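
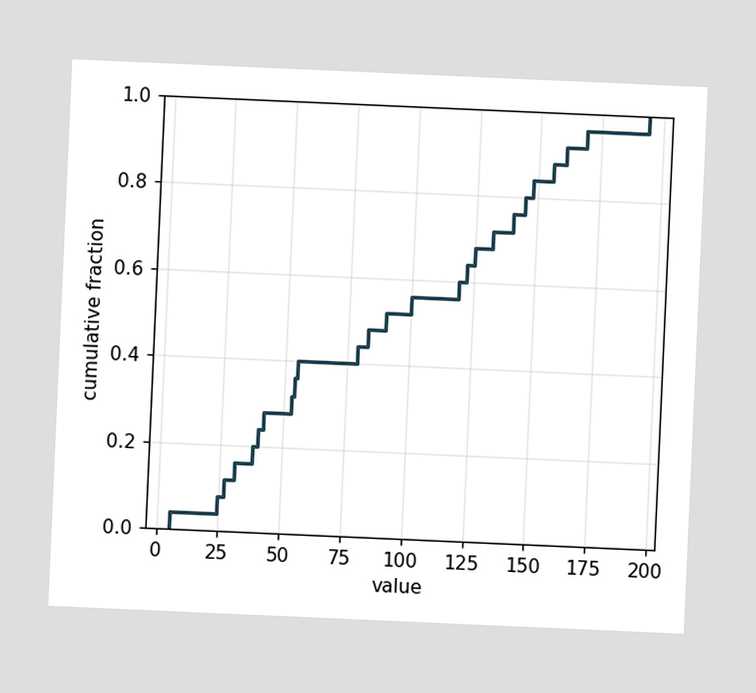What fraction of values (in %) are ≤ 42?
The chart is tilted about 3° clockwise. At x=42 the ECDF step is at 28%.

28%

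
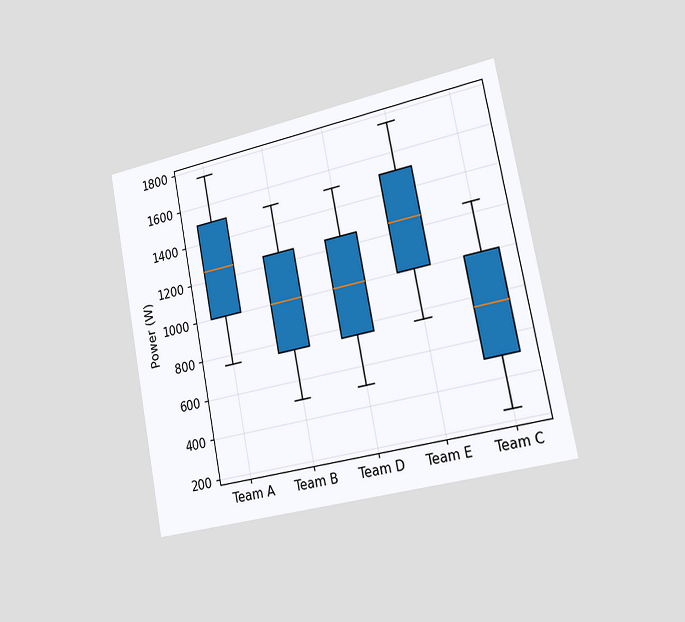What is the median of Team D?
1000W

The chart is tilted about 11° counter-clockwise and viewed slightly from the right. The median line in the Team D box sits at 1000W.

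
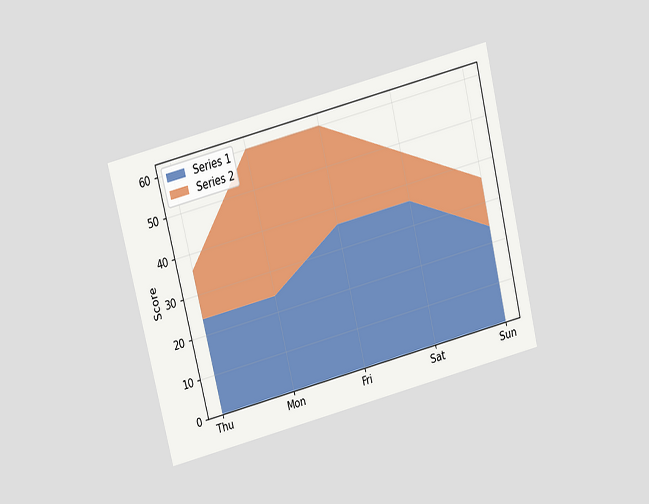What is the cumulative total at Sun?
The chart is tilted about 14° counter-clockwise and viewed slightly from above. The stacked total at Sun reaches 36.

36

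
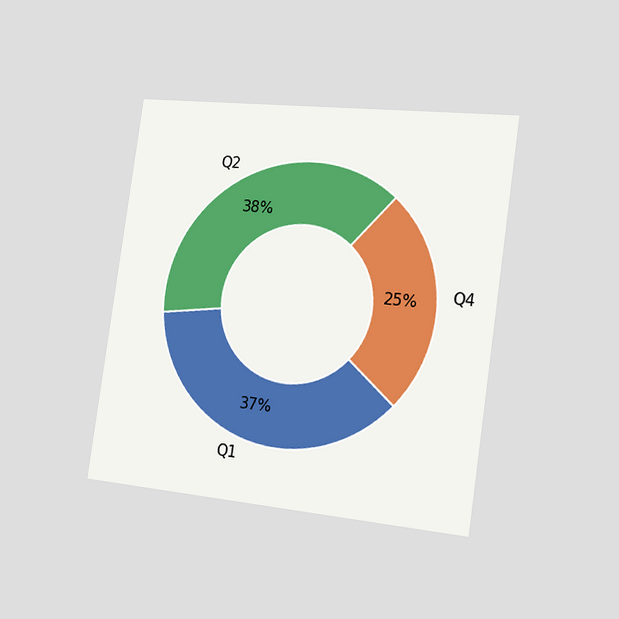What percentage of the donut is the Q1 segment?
37%

The chart is tilted about 8° clockwise and viewed slightly from the right. The Q1 segment takes up 37% of the ring.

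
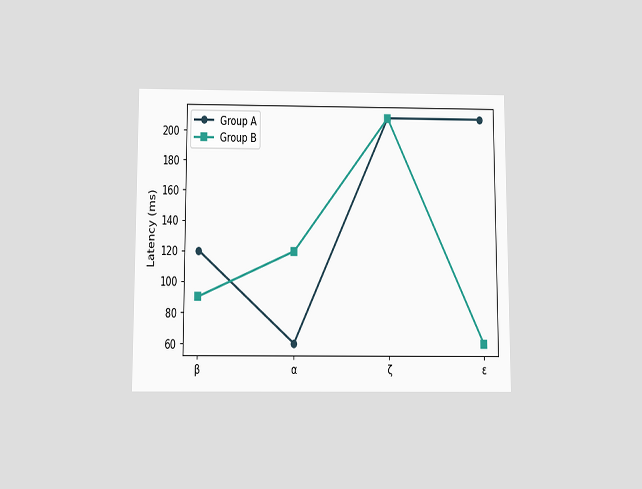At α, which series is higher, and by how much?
The chart is viewed slightly from below. At α, Group B sits above the other line by 60ms.

Group B, by 60ms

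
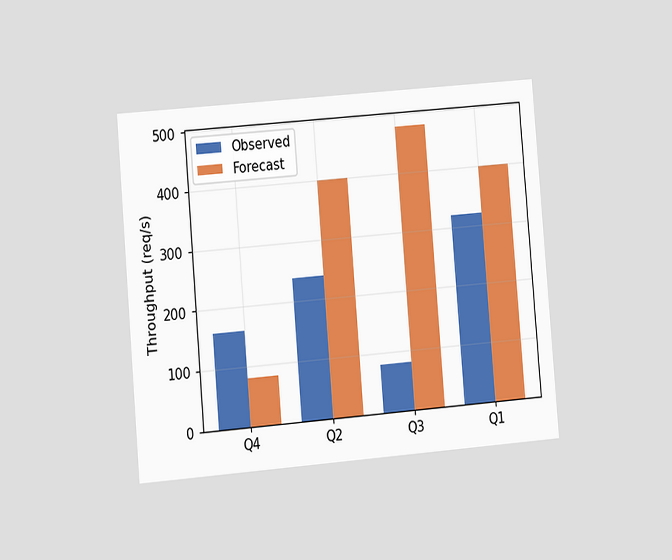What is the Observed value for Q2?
240req/s

The chart is tilted about 5° counter-clockwise and viewed at a slight angle. The Observed bar at Q2 reaches 240req/s on the y-axis.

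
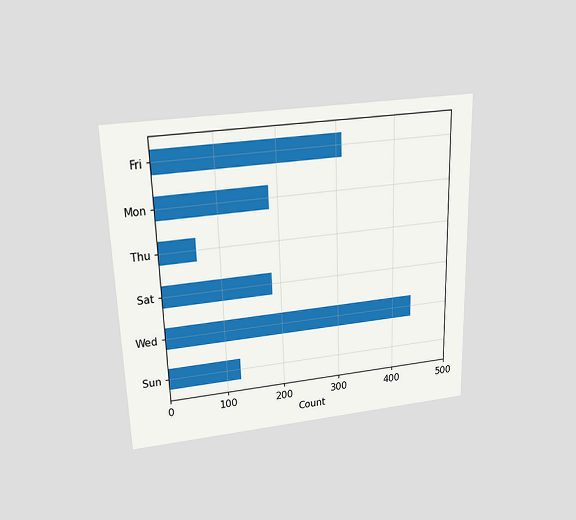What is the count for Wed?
The chart is viewed slightly from above. Reading along the chart's x-axis, the Wed bar reaches 434.

434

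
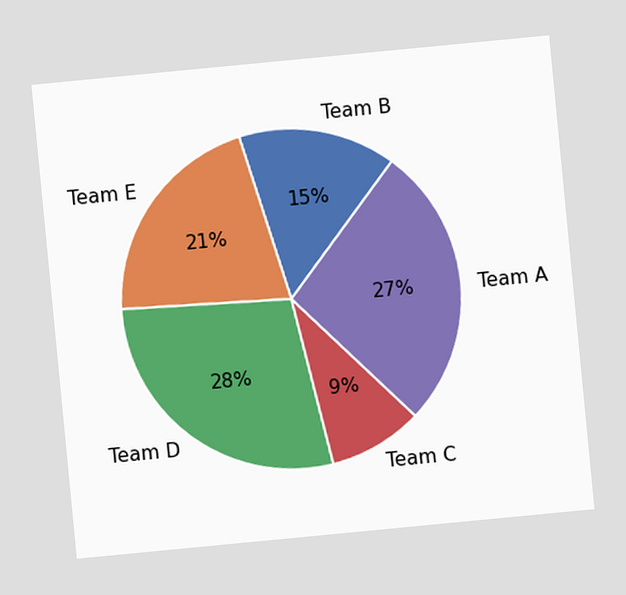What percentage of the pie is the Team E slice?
The chart is tilted about 5° counter-clockwise. The Team E slice takes up 21% of the pie.

21%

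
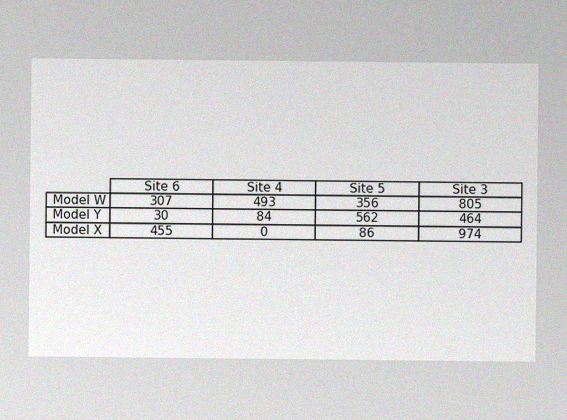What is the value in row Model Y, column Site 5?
The image has some photo noise and uneven lighting. The (Model Y, Site 5) cell reads 562.

562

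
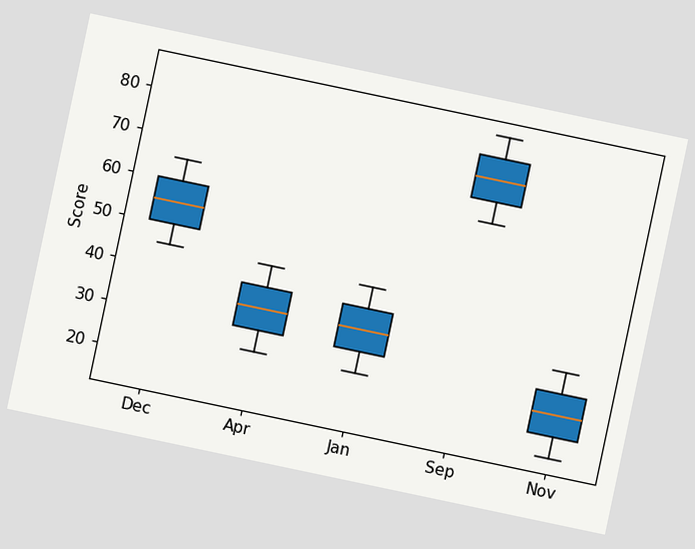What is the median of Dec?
55

The chart is tilted about 12° clockwise. The median line in the Dec box sits at 55.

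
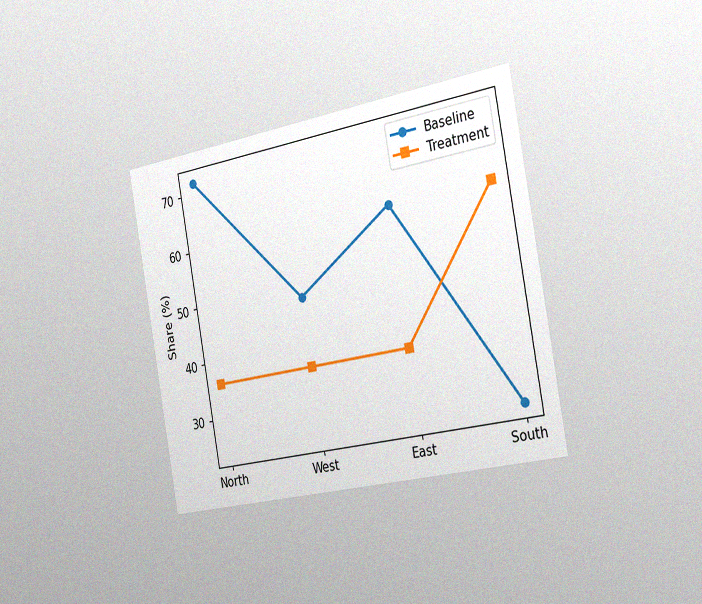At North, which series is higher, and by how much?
The chart is tilted about 10° counter-clockwise and viewed slightly from the right, with some photo noise. At North, Baseline sits above the other line by 36%.

Baseline, by 36%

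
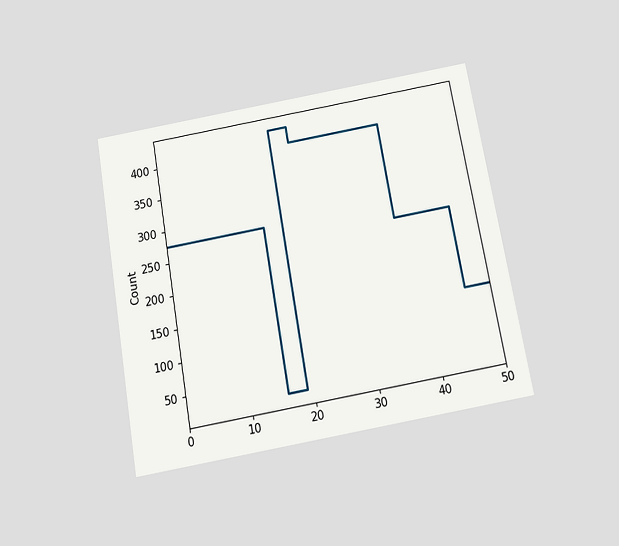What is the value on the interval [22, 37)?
400

The chart is tilted about 10° counter-clockwise and viewed slightly from below. On [22, 37) the step sits at 400.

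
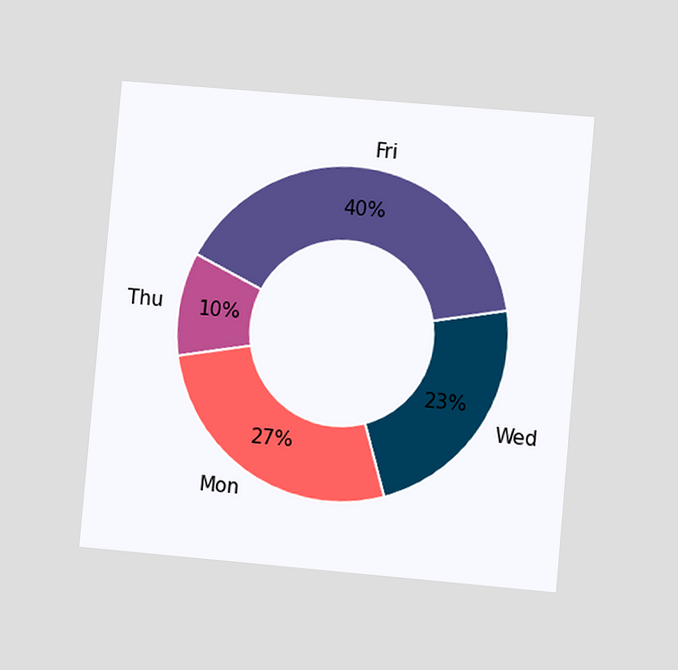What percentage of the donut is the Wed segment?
23%

The chart is tilted about 5° clockwise and viewed at a slight angle. The Wed segment takes up 23% of the ring.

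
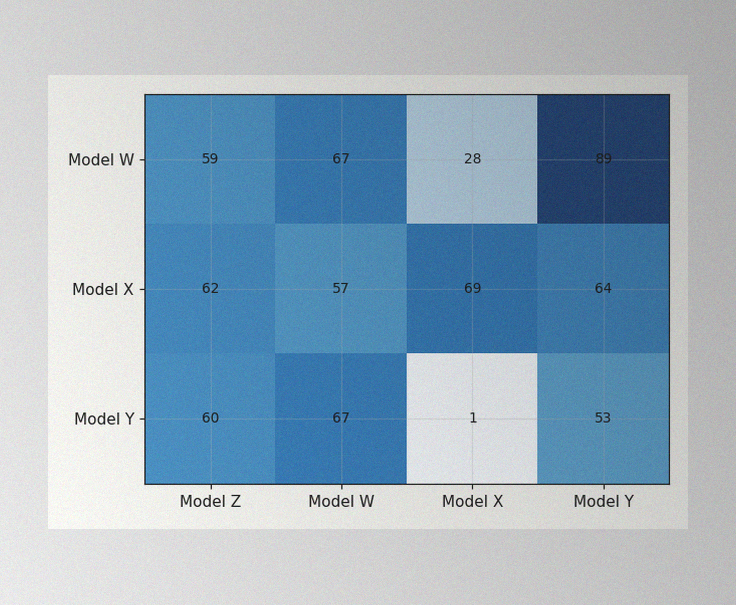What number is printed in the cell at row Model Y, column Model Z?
60

The image has some photo noise and uneven lighting. The (Model Y, Model Z) cell reads 60.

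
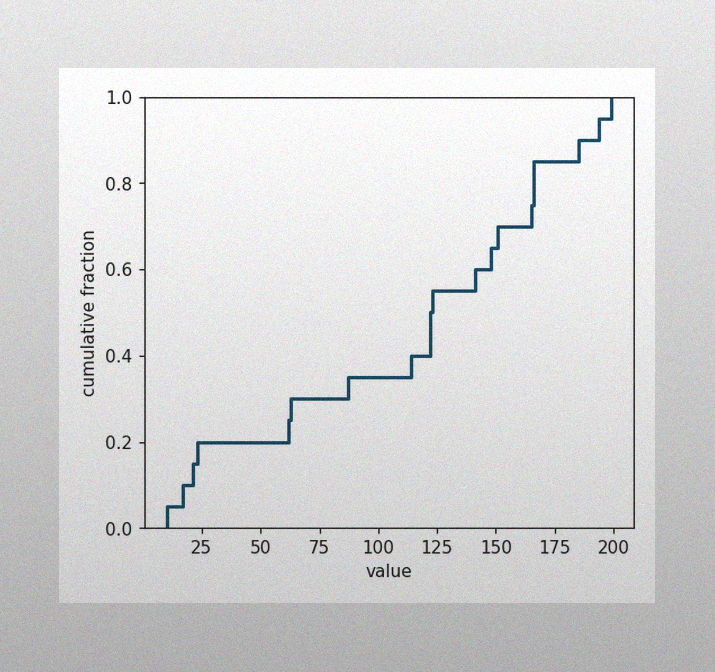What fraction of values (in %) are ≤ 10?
The image has some photo noise and uneven lighting. At x=10 the ECDF step is at 5%.

5%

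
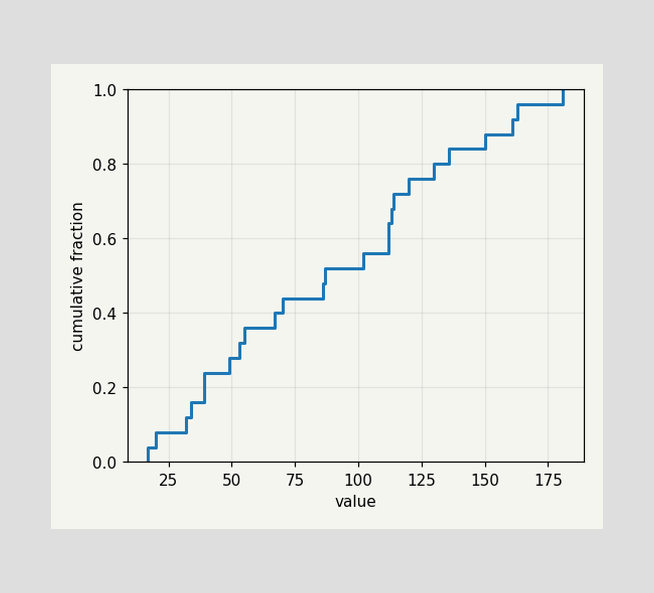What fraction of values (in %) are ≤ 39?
At x=39 the ECDF step is at 24%.

24%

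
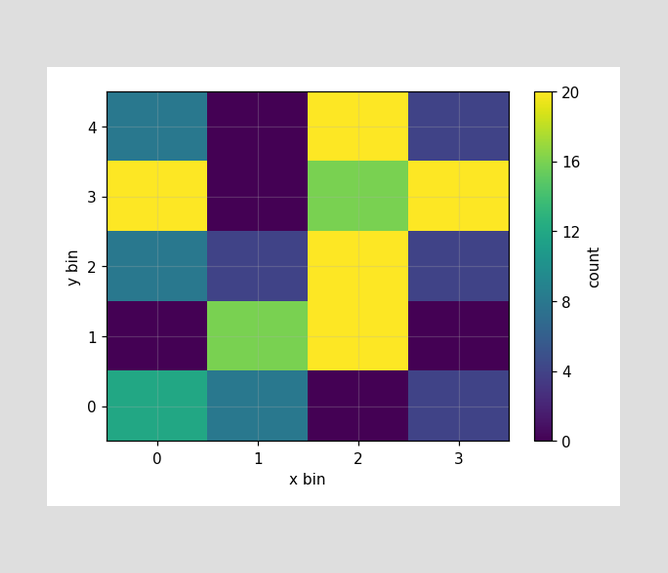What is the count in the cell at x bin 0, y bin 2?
Matching the cell (0, 2) against the colorbar gives 8.

8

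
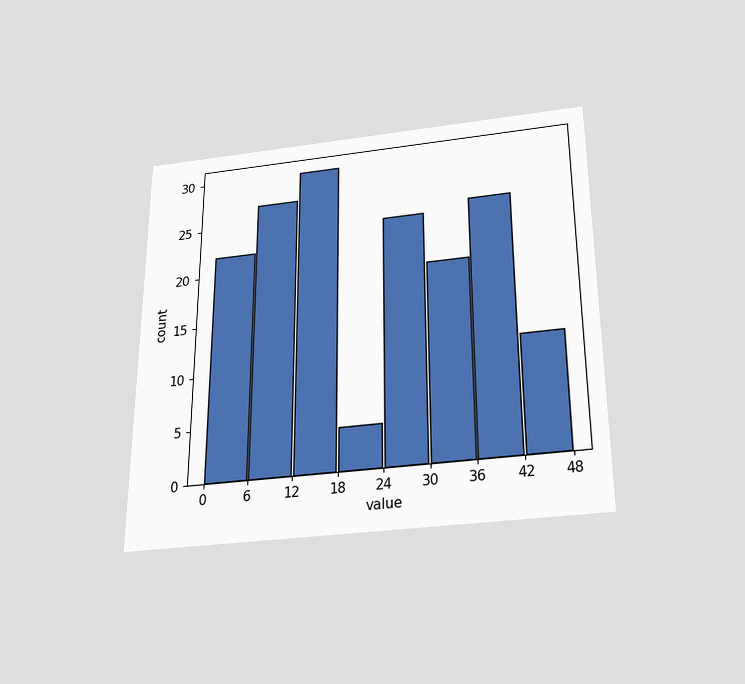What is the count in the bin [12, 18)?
30

The chart is viewed slightly from below. The [12, 18) bin has height 30.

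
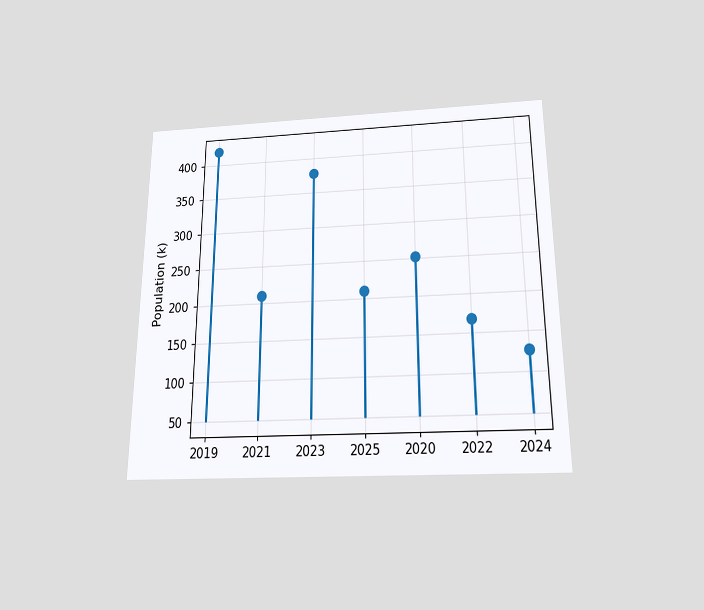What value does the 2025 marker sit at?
The chart is viewed slightly from below. The 2025 marker sits at 210k.

210k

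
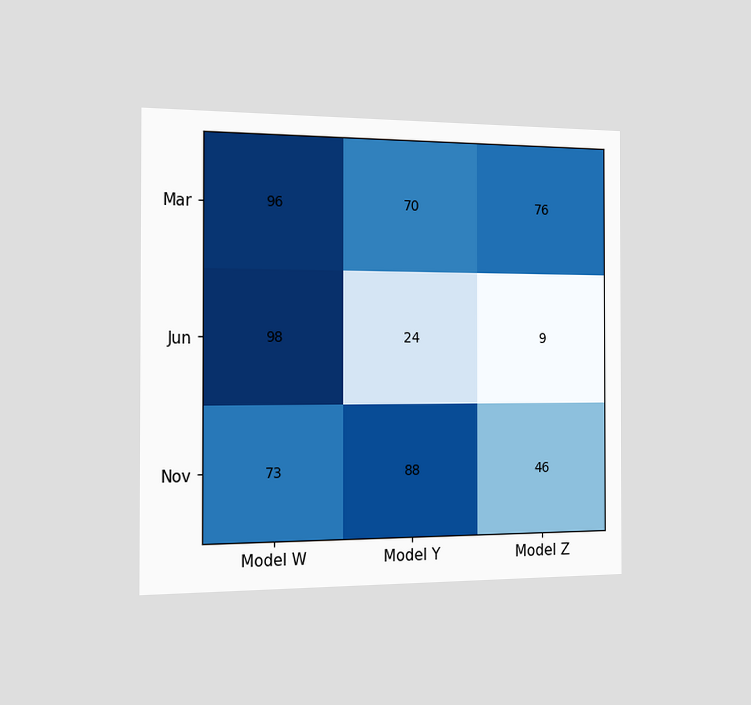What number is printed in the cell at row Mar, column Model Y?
The chart is viewed slightly from the left. The (Mar, Model Y) cell reads 70.

70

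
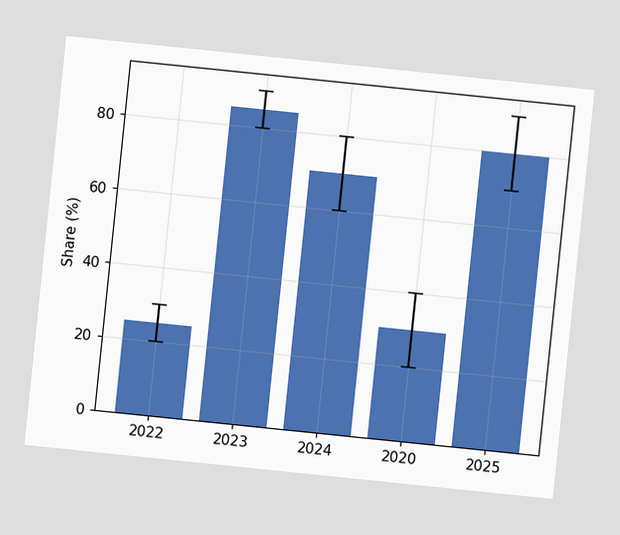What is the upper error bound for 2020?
40%

The chart is tilted about 6° clockwise. The 2020 bar's upper whisker reaches 40%.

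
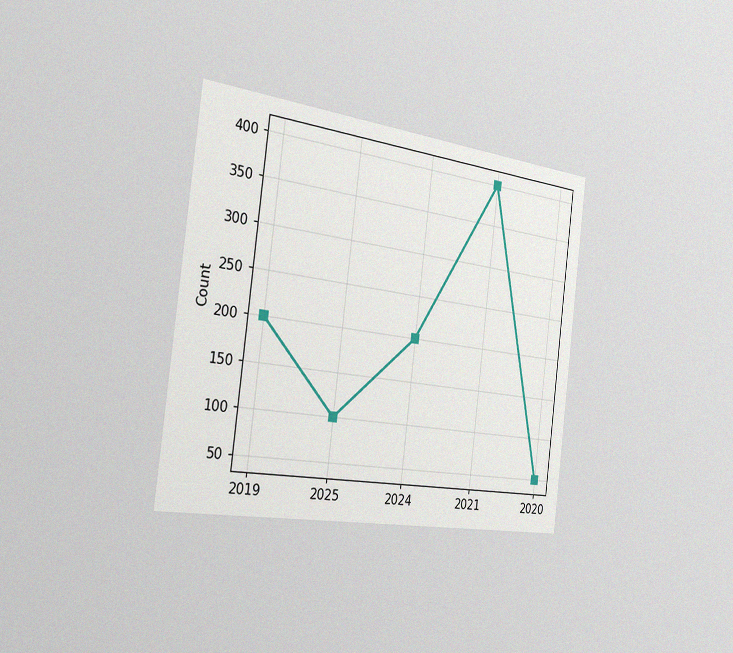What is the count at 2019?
The chart is tilted about 7° clockwise and viewed slightly from the left, with some photo noise. At 2019, the line is at 200.

200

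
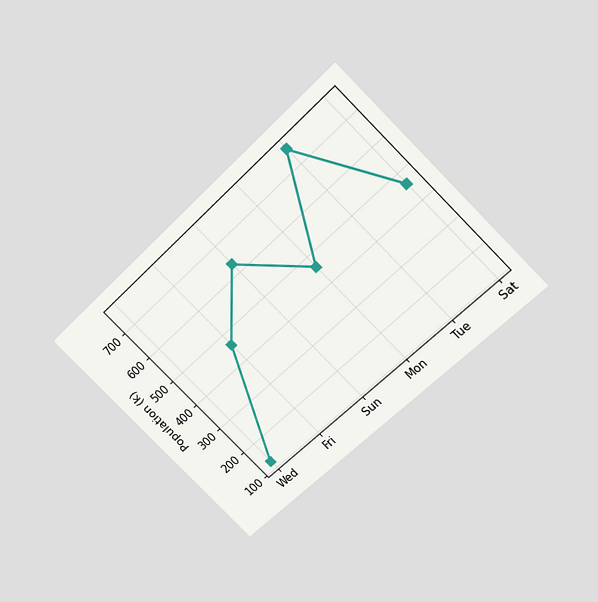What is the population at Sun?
The chart is tilted about 45° counter-clockwise and viewed slightly from above. At Sun, the line is at 630k.

630k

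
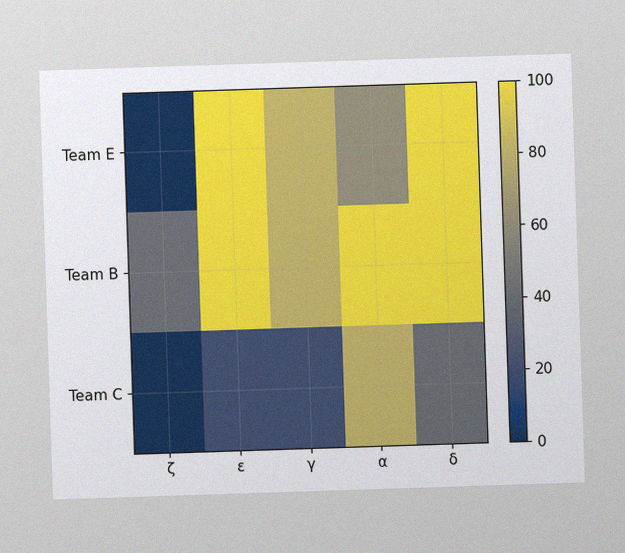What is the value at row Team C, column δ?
40

The image has some photo noise and uneven lighting. Matching cell (Team C, δ) against the colorbar gives 40.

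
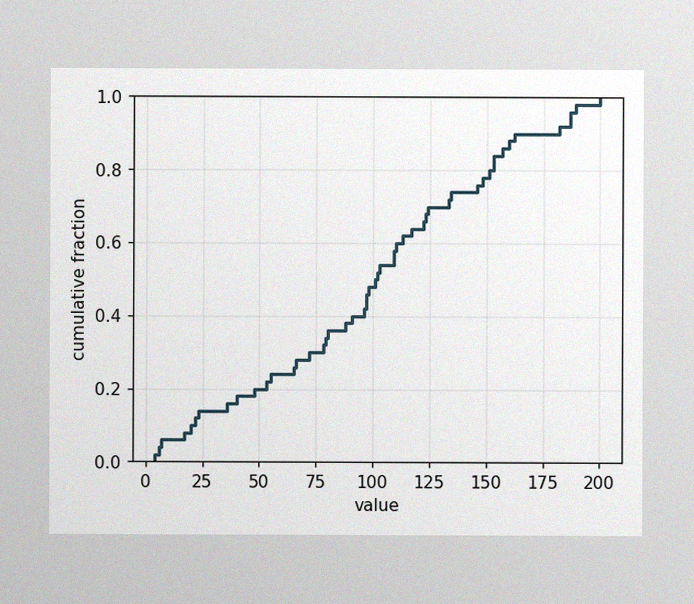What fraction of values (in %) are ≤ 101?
The image has some photo noise and uneven lighting. At x=101 the ECDF step is at 50%.

50%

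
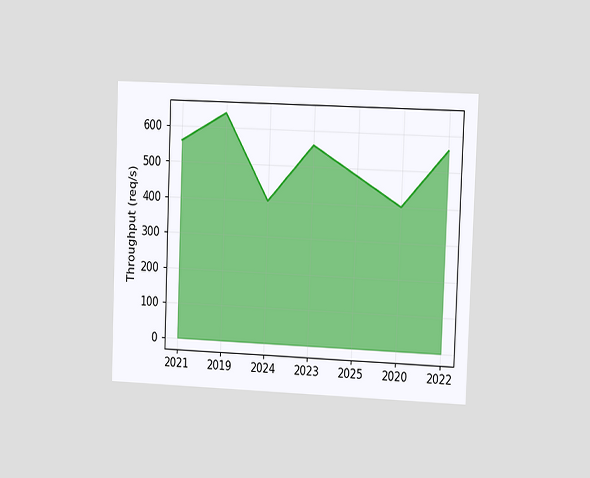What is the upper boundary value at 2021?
560req/s

The chart is tilted about 2° clockwise and viewed at a slight angle. At 2021 the upper boundary is at 560req/s.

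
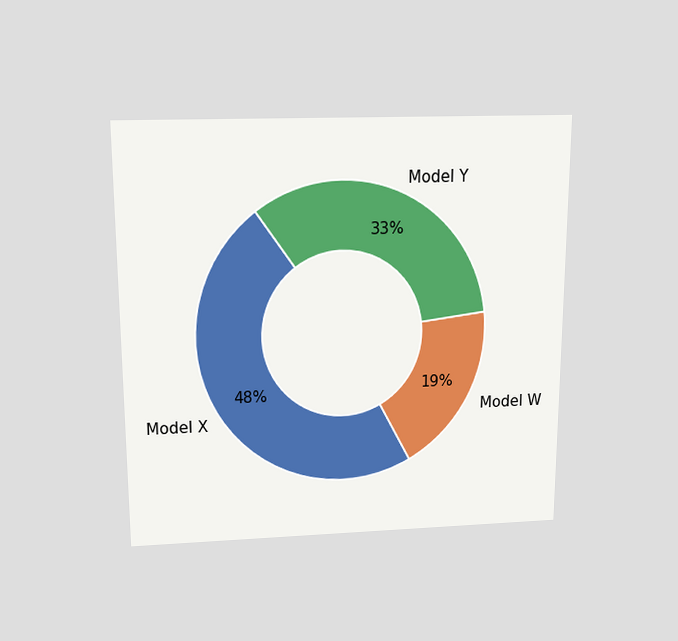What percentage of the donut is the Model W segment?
The chart is viewed slightly from above. The Model W segment takes up 19% of the ring.

19%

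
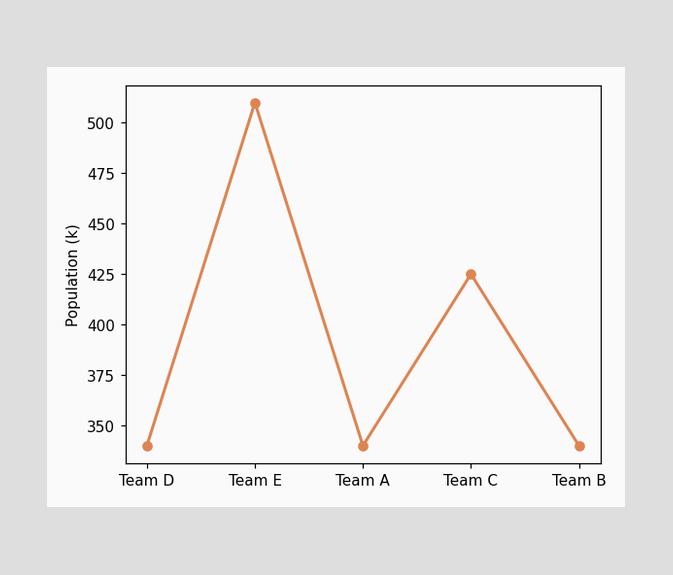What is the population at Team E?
At Team E, the line is at 510k.

510k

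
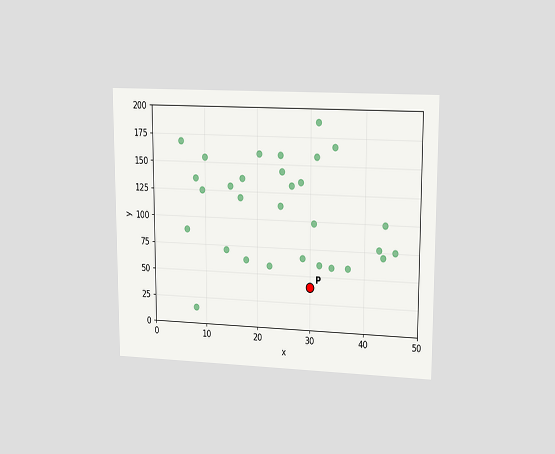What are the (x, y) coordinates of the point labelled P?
(30, 40)

The chart is viewed at a slight angle. Following the gridlines from P to each axis, P sits at (30, 40).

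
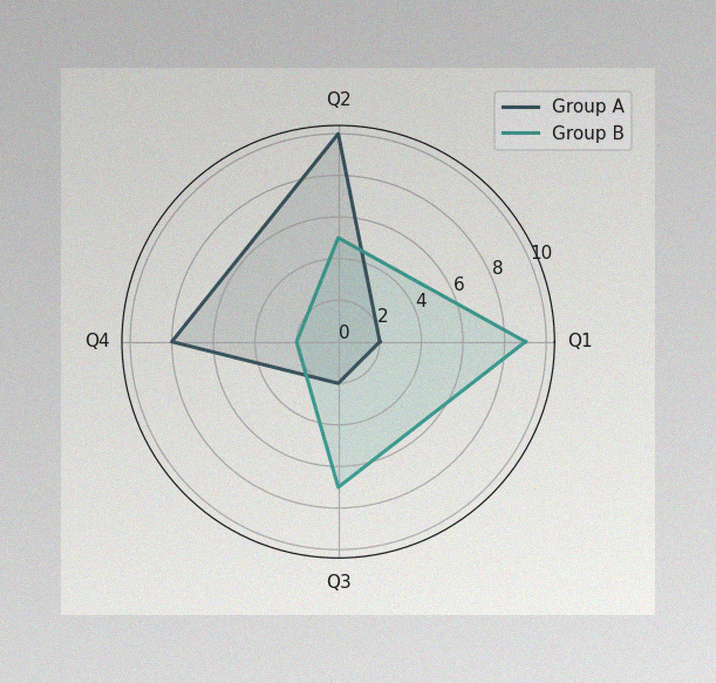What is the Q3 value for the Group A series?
The image has some photo noise and uneven lighting. On the Q3 axis, Group A reaches 2.

2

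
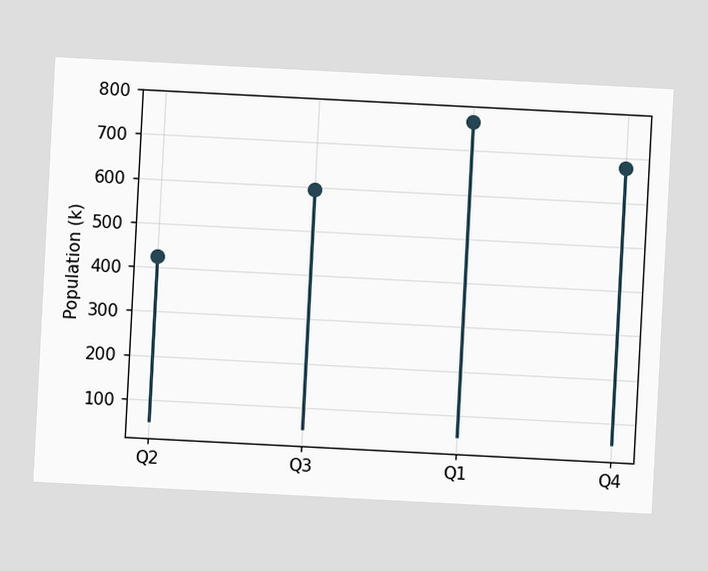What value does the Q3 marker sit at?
The chart is tilted about 3° clockwise. The Q3 marker sits at 595k.

595k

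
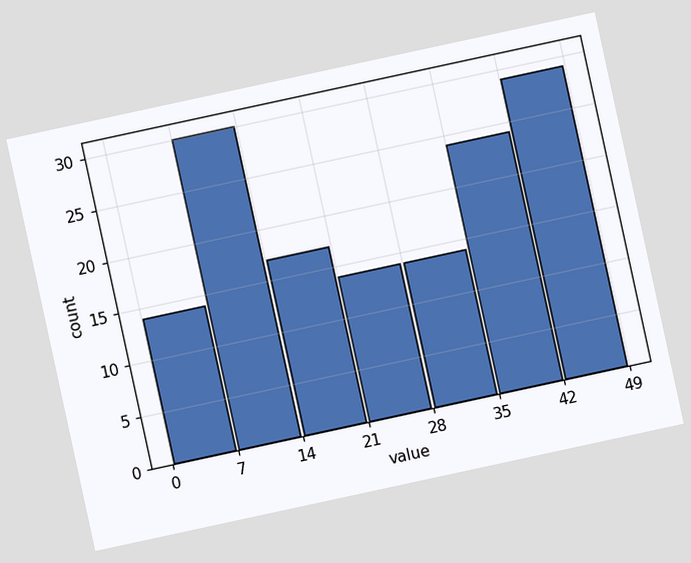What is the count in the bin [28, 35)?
14

The chart is tilted about 12° counter-clockwise. The [28, 35) bin has height 14.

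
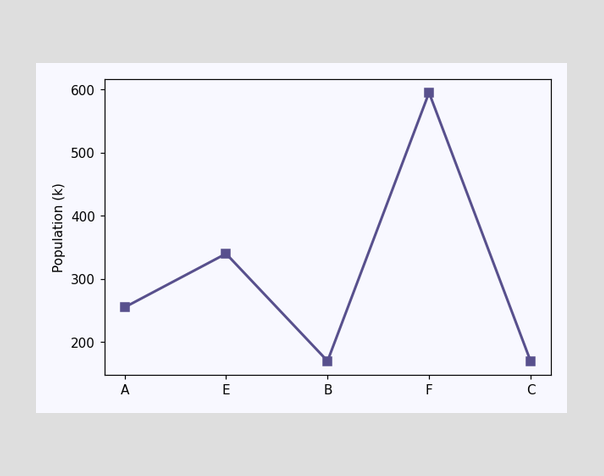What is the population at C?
At C, the line is at 170k.

170k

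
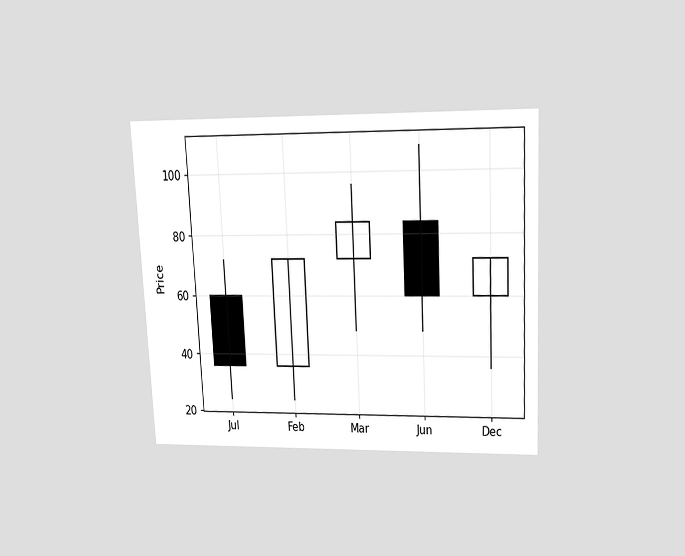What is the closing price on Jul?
The chart is tilted about 3° counter-clockwise and viewed slightly from above. The Jul candle closes at 36.

36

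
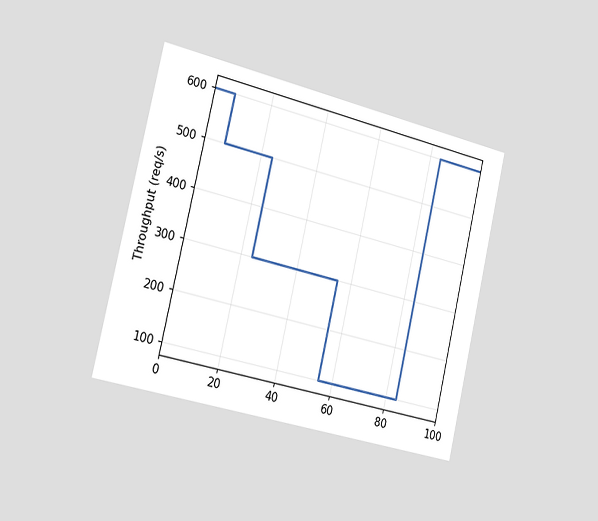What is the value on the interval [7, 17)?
The chart is tilted about 13° clockwise and viewed slightly from the left. On [7, 17) the step sits at 500req/s.

500req/s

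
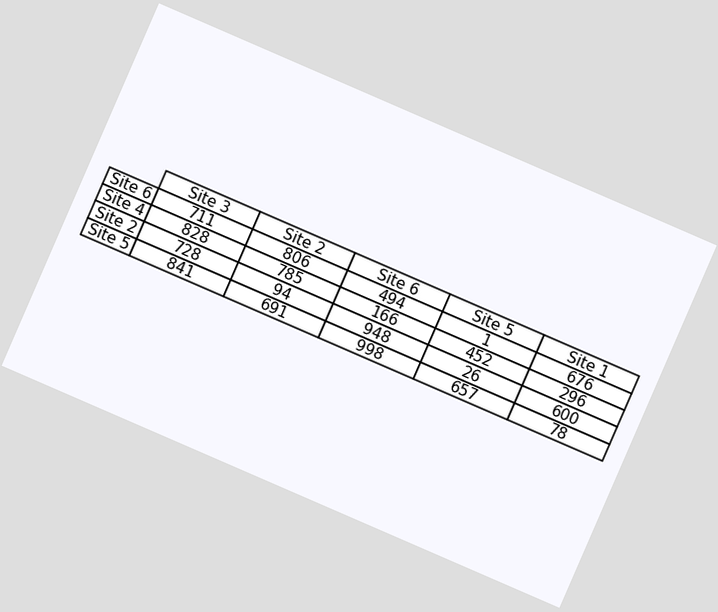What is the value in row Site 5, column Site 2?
691

The chart is tilted about 23° clockwise. The (Site 5, Site 2) cell reads 691.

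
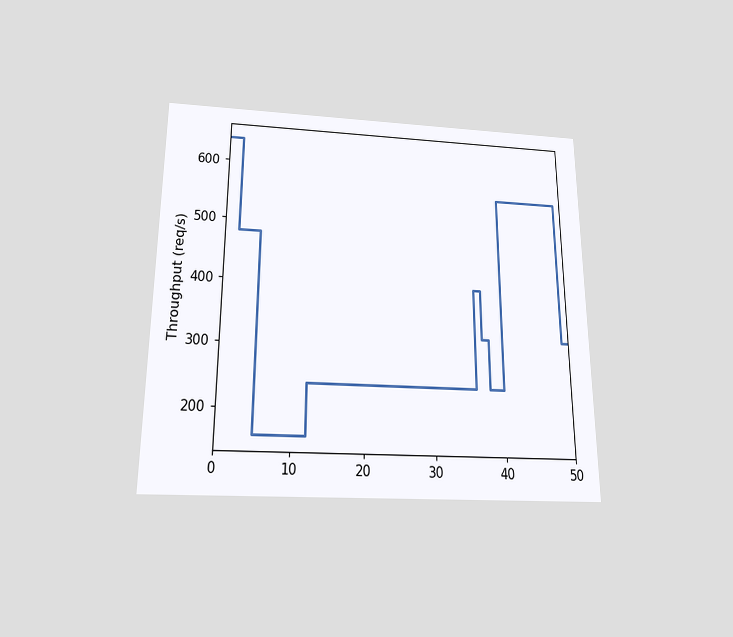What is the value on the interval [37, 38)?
320req/s

The chart is viewed slightly from below. On [37, 38) the step sits at 320req/s.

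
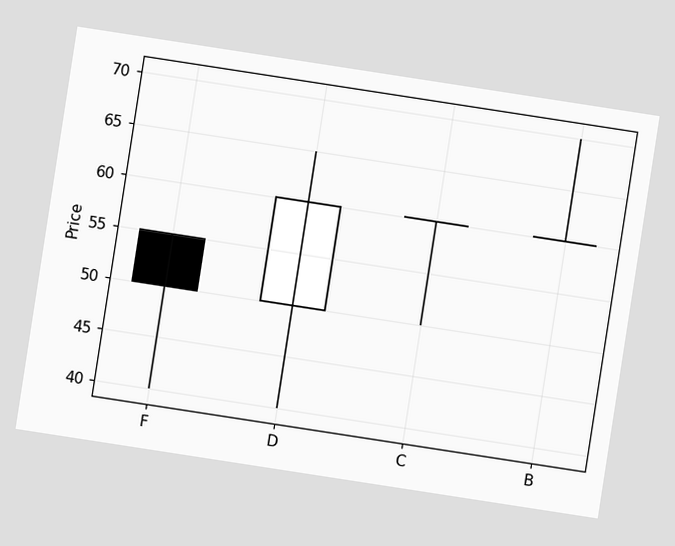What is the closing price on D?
The chart is tilted about 9° clockwise. The D candle closes at 60.

60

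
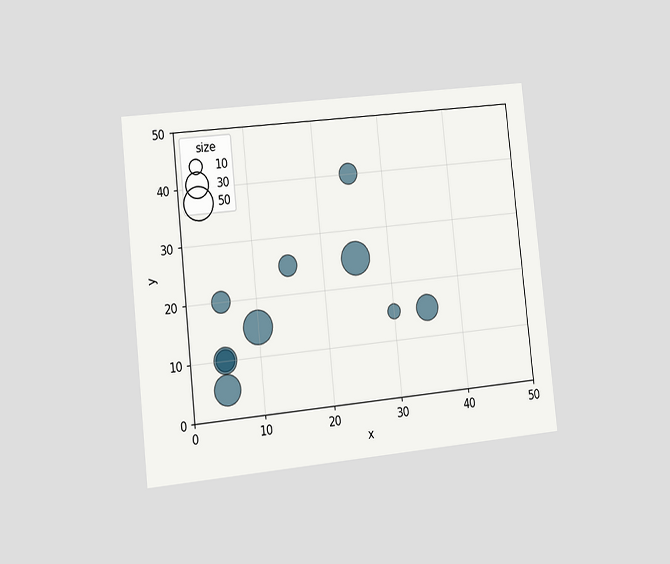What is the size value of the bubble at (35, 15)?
The chart is tilted about 6° counter-clockwise and viewed slightly from the left. Matching the bubble at (35, 15) against the size legend gives 30.

30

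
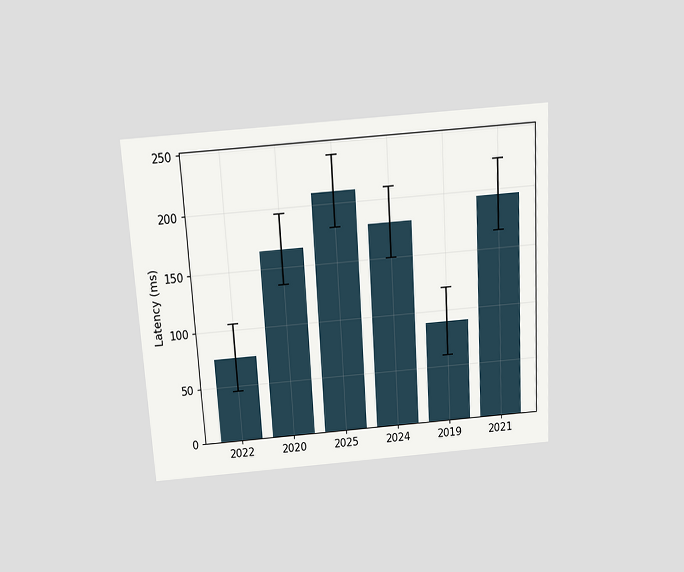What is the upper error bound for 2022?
105ms

The chart is tilted about 3° counter-clockwise and viewed slightly from above. The 2022 bar's upper whisker reaches 105ms.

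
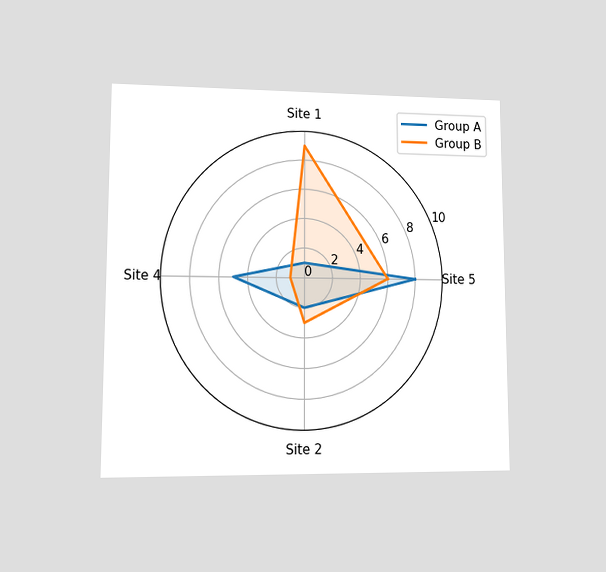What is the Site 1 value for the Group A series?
The chart is viewed at a slight angle. On the Site 1 axis, Group A reaches 1.

1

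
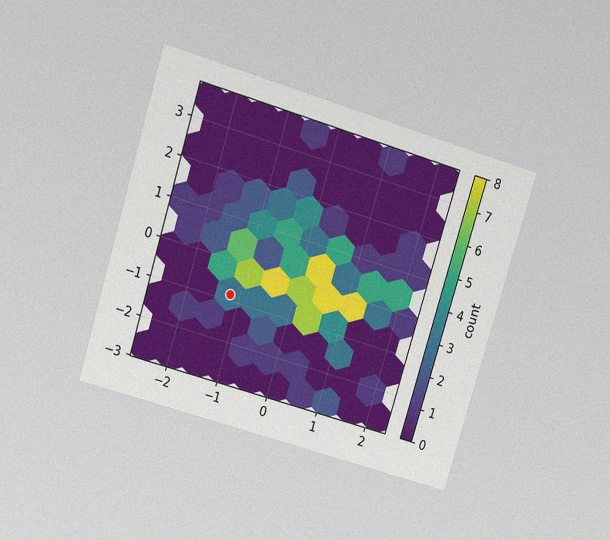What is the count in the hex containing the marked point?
3

The chart is tilted about 17° clockwise and viewed slightly from above, with some photo noise. The marked hex reads 3 on the colorbar.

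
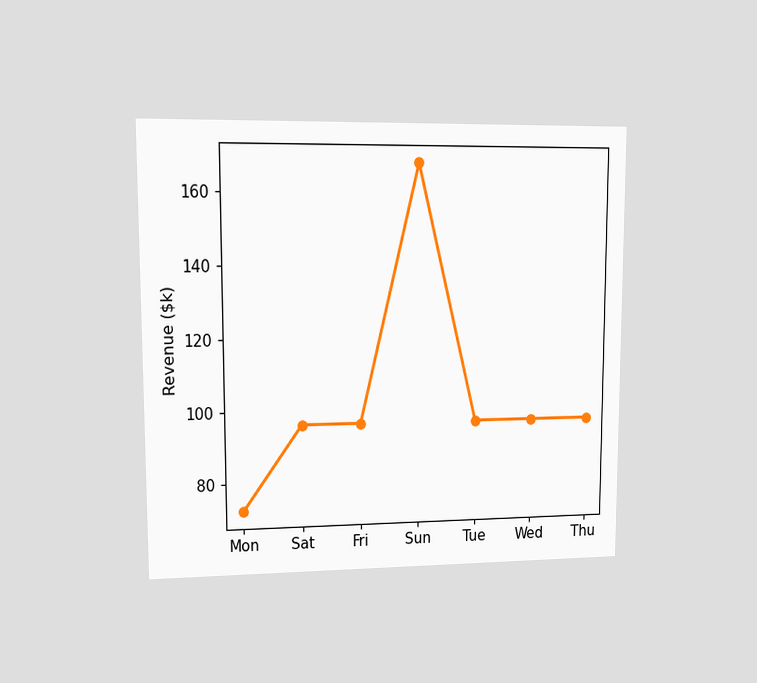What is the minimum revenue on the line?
$72k

The chart is viewed at a slight angle. The lowest point is at Mon, and reading across to the y-axis gives $72k.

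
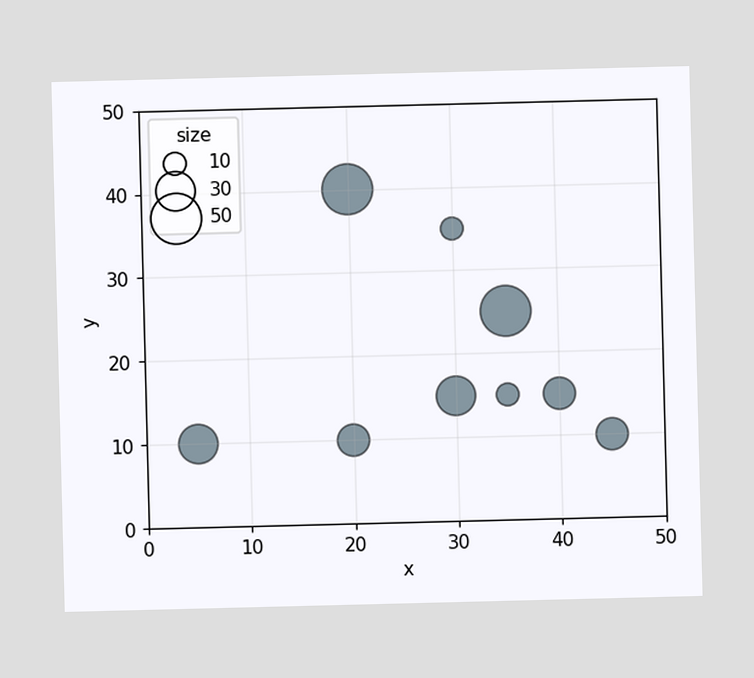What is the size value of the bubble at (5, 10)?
Matching the bubble at (5, 10) against the size legend gives 30.

30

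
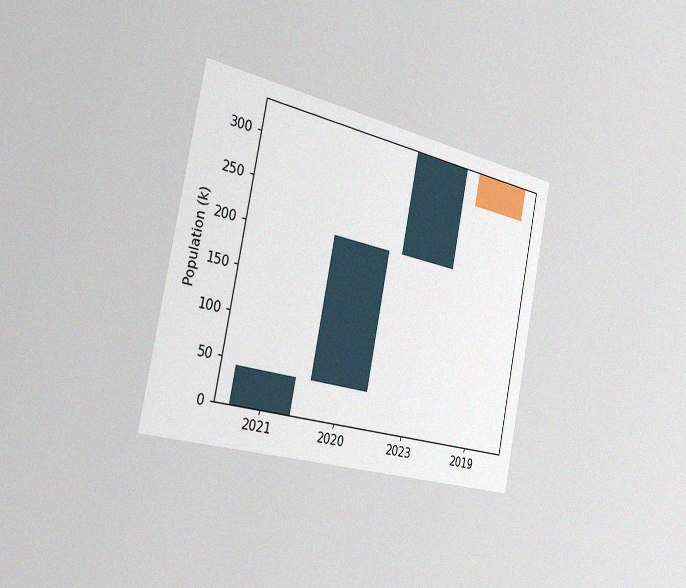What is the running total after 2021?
The chart is tilted about 12° clockwise and viewed slightly from the left, with some photo noise. After 2021 the running total reaches 42k.

42k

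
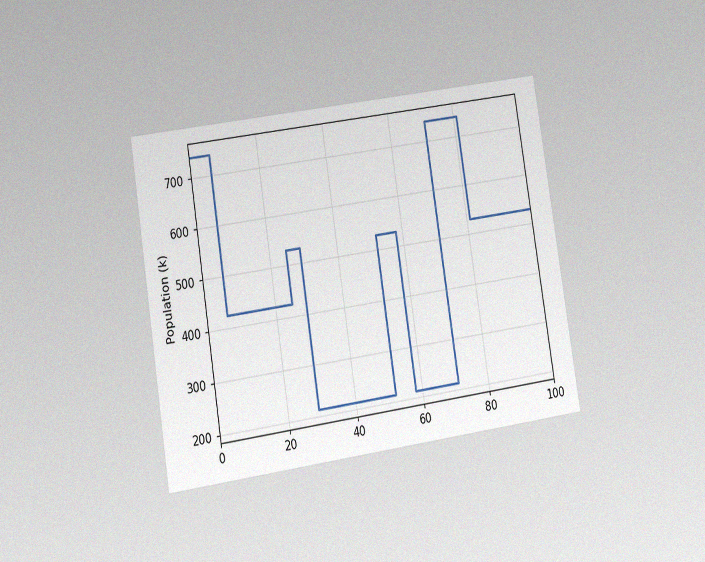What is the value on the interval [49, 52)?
212k

The chart is tilted about 9° counter-clockwise and viewed at a slight angle, with some photo noise. On [49, 52) the step sits at 212k.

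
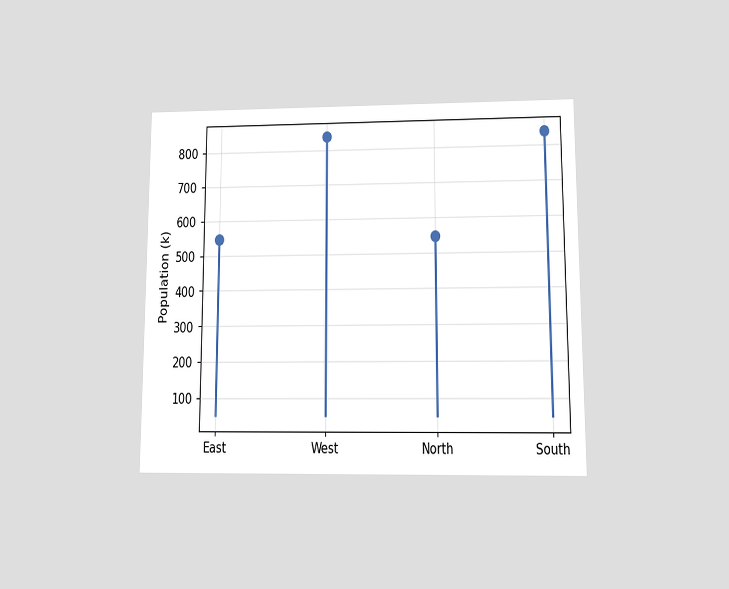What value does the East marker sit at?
546k

The chart is viewed at a slight angle. The East marker sits at 546k.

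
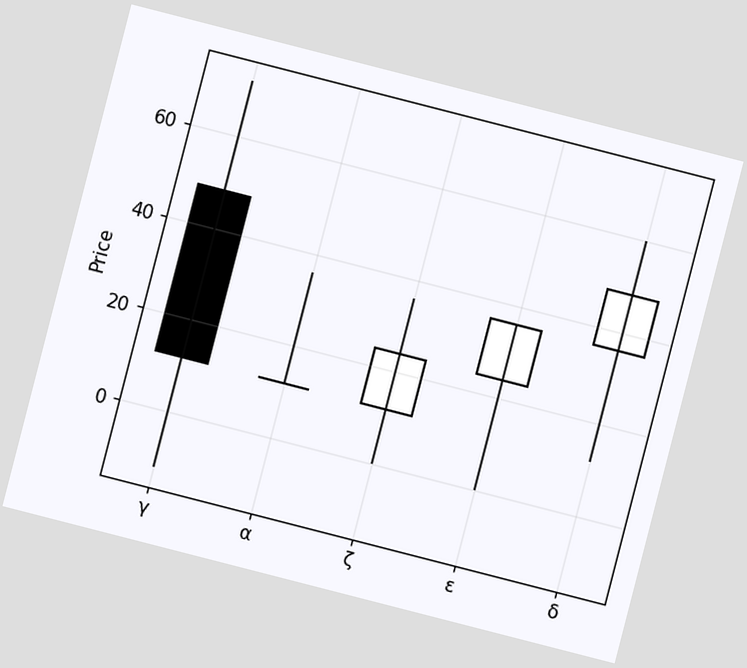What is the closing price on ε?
The chart is tilted about 14° clockwise. The ε candle closes at 36.

36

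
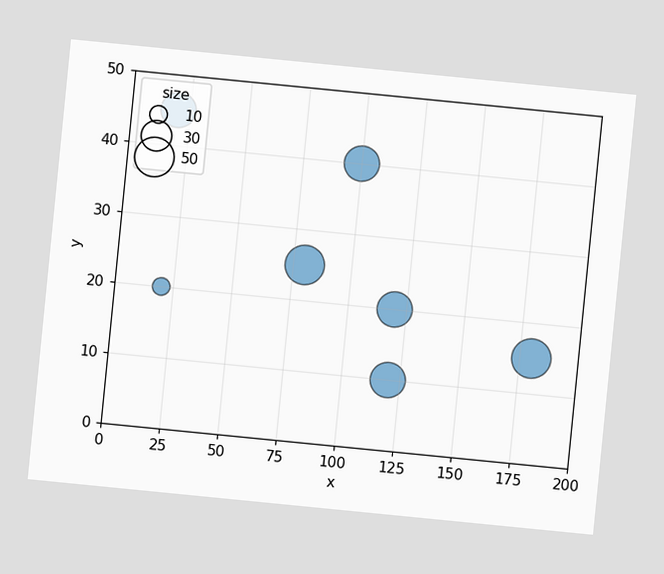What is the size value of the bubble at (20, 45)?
The chart is tilted about 6° clockwise. Matching the bubble at (20, 45) against the size legend gives 40.

40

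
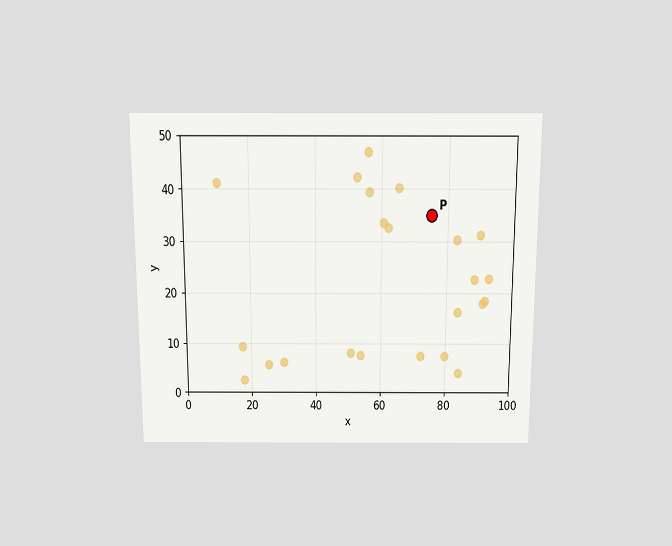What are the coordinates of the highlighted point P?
(75, 35)

The chart is viewed slightly from above. Following the gridlines from P to each axis, P sits at (75, 35).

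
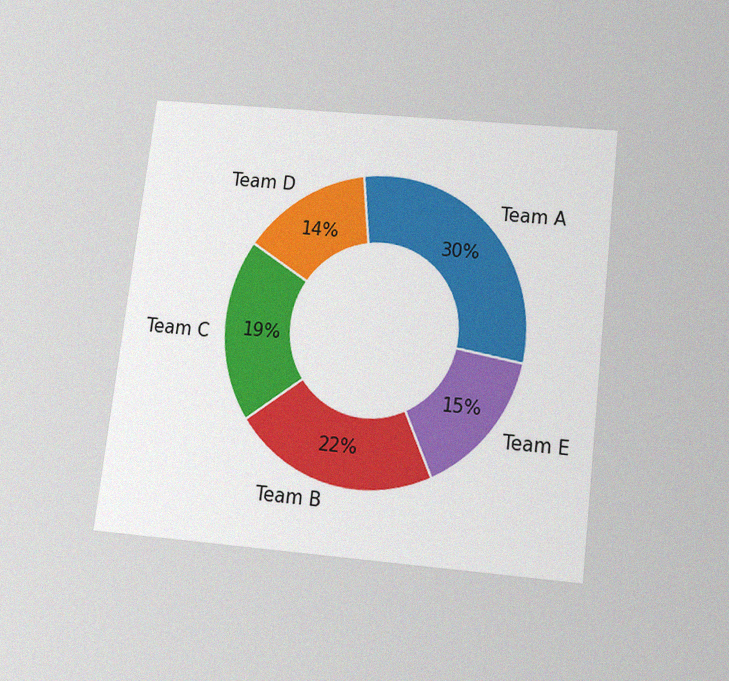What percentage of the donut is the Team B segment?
22%

The chart is tilted about 7° clockwise and viewed slightly from below, with some photo noise. The Team B segment takes up 22% of the ring.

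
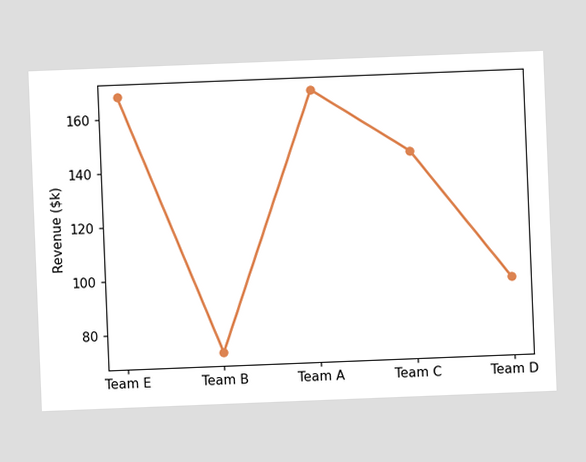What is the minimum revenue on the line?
$72k

The chart is tilted about 2° counter-clockwise. The lowest point is at Team B, and reading across to the y-axis gives $72k.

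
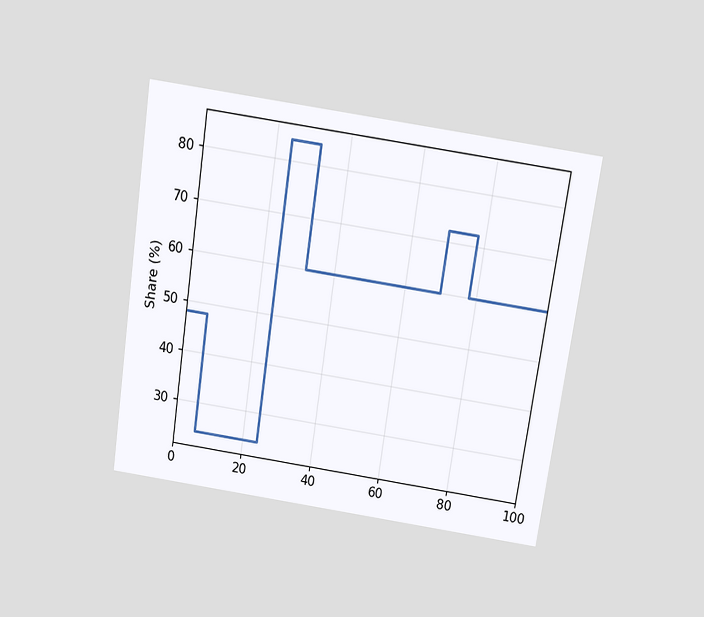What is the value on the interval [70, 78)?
72%

The chart is tilted about 8° clockwise and viewed slightly from above. On [70, 78) the step sits at 72%.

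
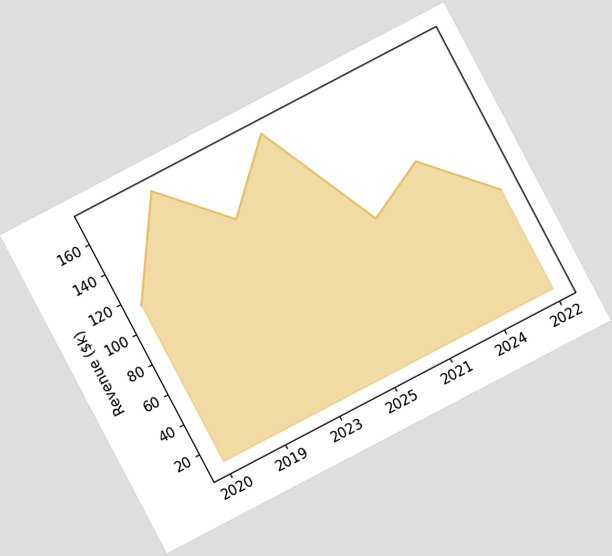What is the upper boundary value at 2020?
The chart is tilted about 28° counter-clockwise. At 2020 the upper boundary is at $114k.

$114k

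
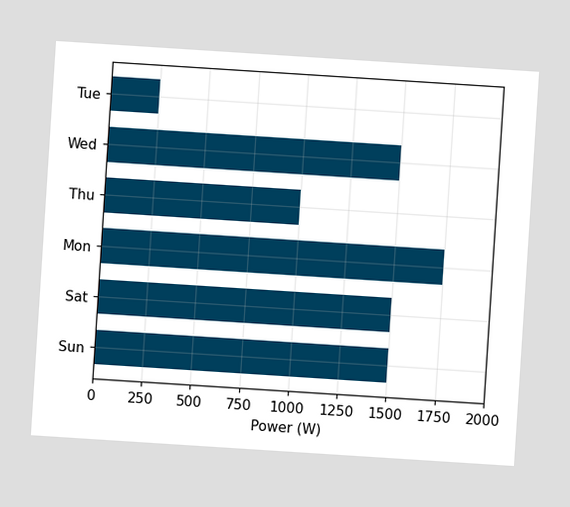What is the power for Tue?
250W

The chart is tilted about 4° clockwise. Reading along the chart's x-axis, the Tue bar reaches 250W.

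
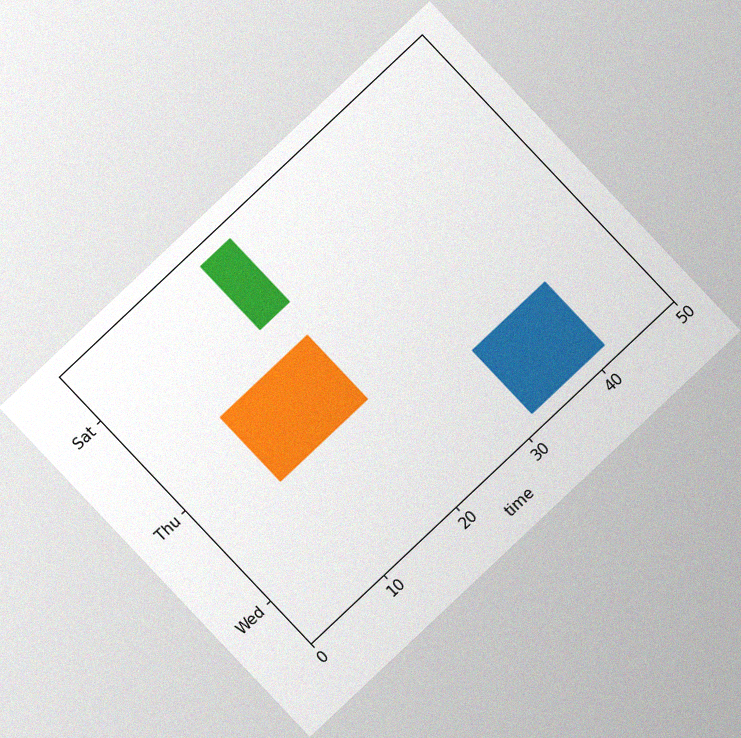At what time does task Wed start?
The chart is tilted about 43° counter-clockwise, with some photo noise. The Wed bar begins at t=32.

32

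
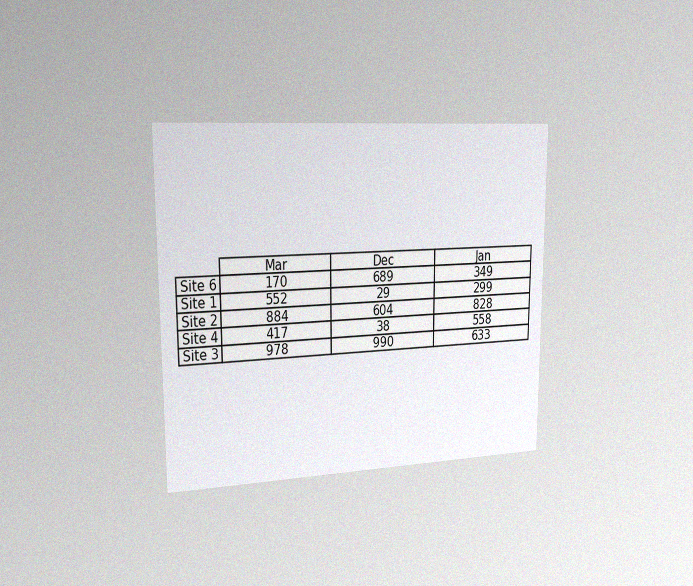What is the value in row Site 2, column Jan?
828

The chart is viewed slightly from the left, with some photo noise. The (Site 2, Jan) cell reads 828.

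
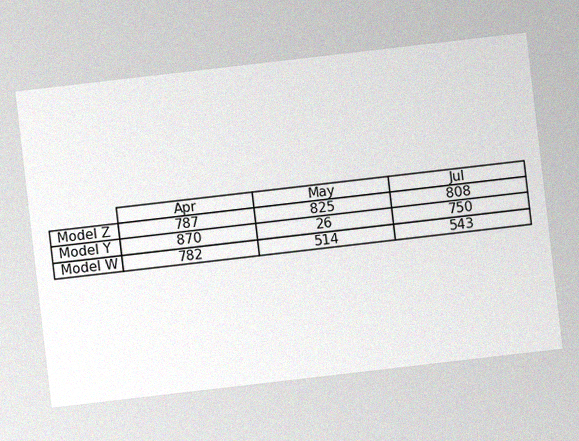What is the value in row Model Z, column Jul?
The chart is tilted about 7° counter-clockwise, with some photo noise. The (Model Z, Jul) cell reads 808.

808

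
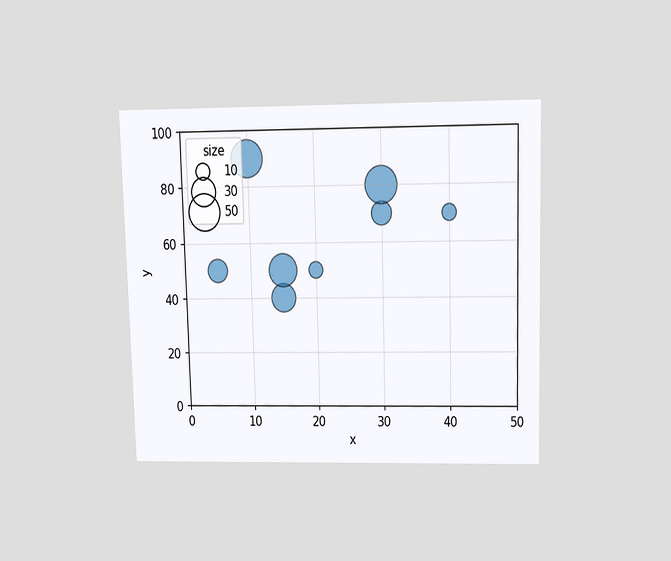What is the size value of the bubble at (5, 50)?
20

The chart is viewed slightly from above. Matching the bubble at (5, 50) against the size legend gives 20.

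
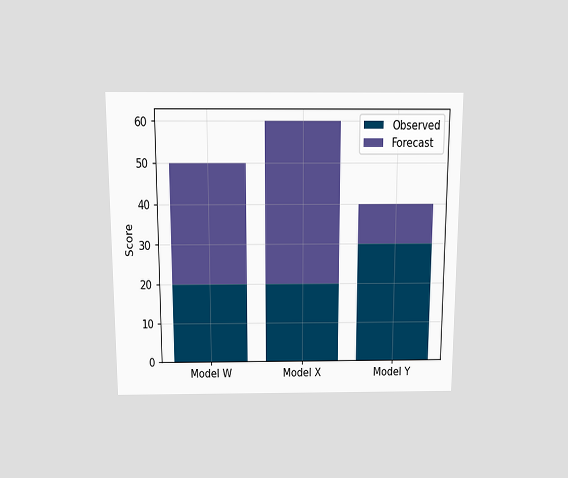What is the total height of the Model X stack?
60

The chart is viewed slightly from above. The Model X stack's top reaches 60 on the y-axis.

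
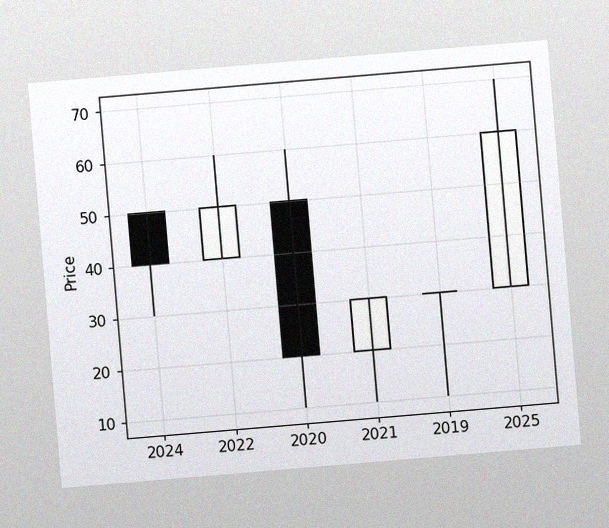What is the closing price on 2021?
30

The chart is tilted about 5° counter-clockwise, with some photo noise. The 2021 candle closes at 30.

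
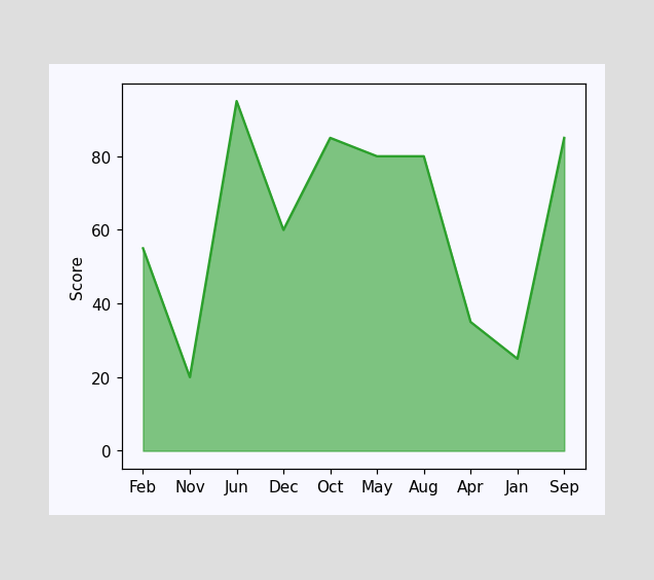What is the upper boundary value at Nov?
At Nov the upper boundary is at 20.

20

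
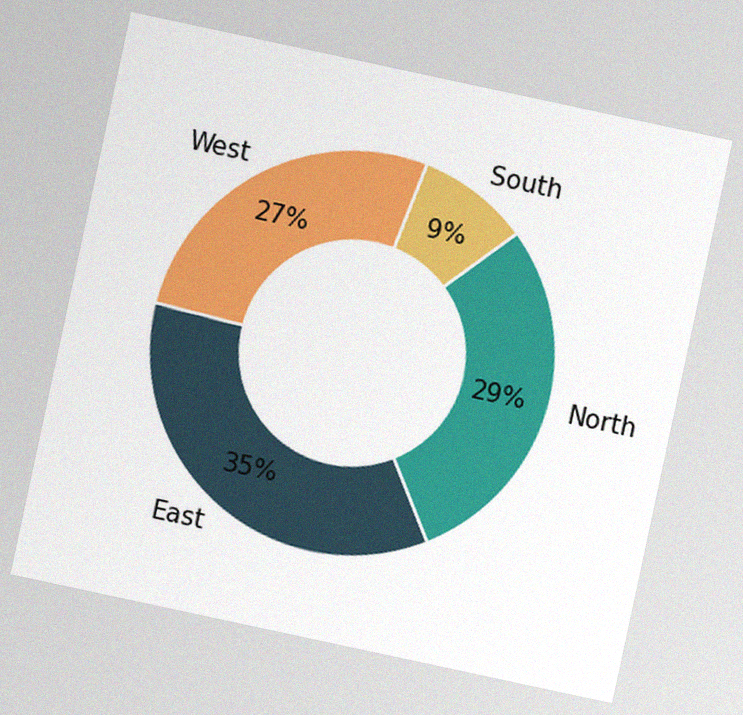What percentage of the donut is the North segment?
The chart is tilted about 12° clockwise, with some photo noise. The North segment takes up 29% of the ring.

29%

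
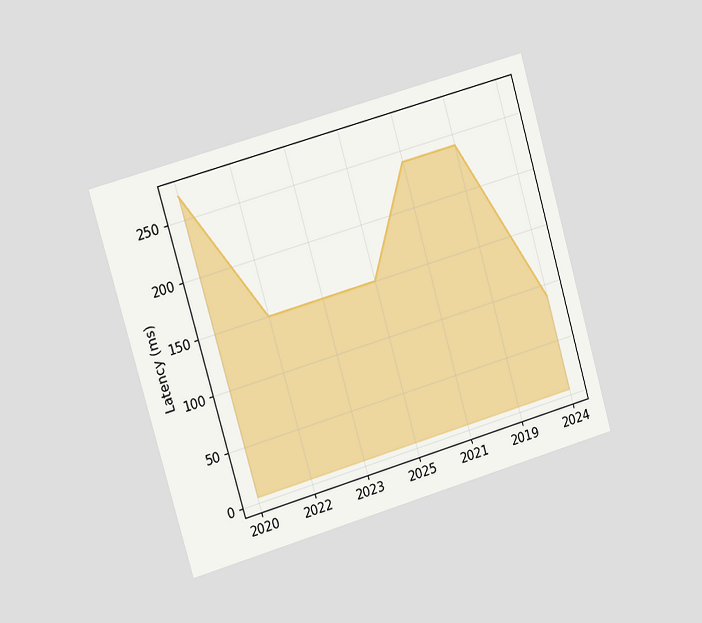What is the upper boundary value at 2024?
90ms

The chart is tilted about 16° counter-clockwise and viewed slightly from the left. At 2024 the upper boundary is at 90ms.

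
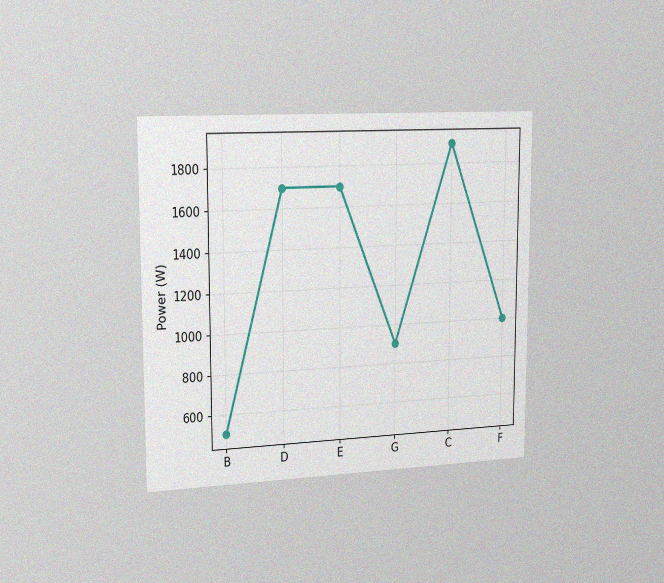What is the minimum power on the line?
500W

The chart is viewed slightly from the left, with some photo noise. The lowest point is at B, and reading across to the y-axis gives 500W.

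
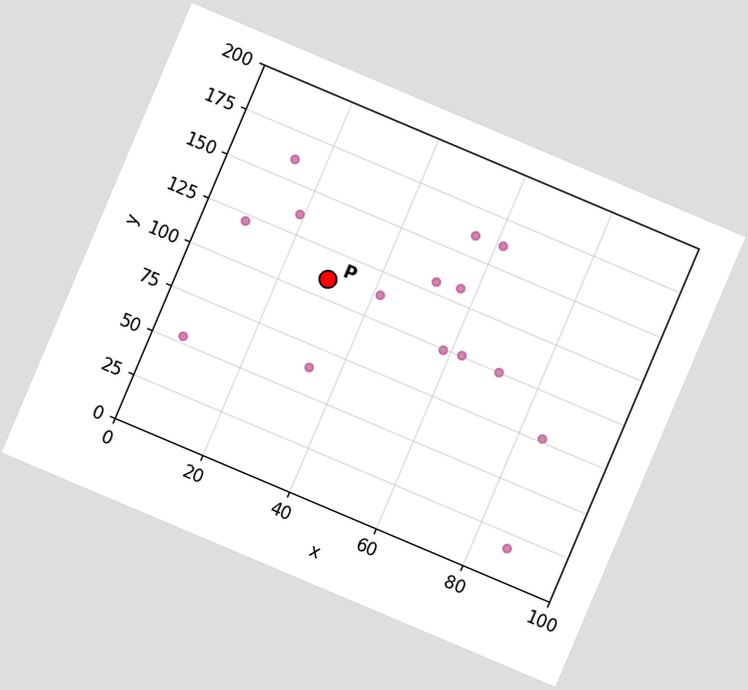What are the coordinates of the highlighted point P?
(30, 110)

The chart is tilted about 23° clockwise. Following the gridlines from P to each axis, P sits at (30, 110).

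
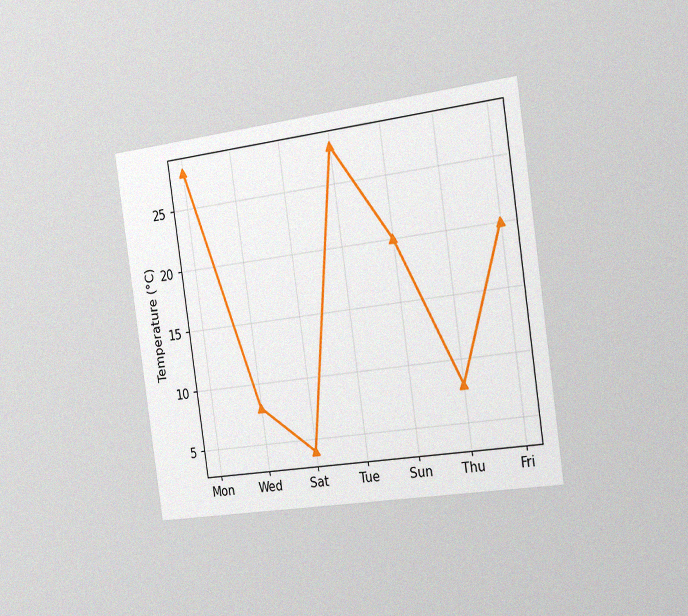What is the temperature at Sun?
The chart is tilted about 8° counter-clockwise and viewed slightly from the right, with some photo noise. At Sun, the line is at 20°C.

20°C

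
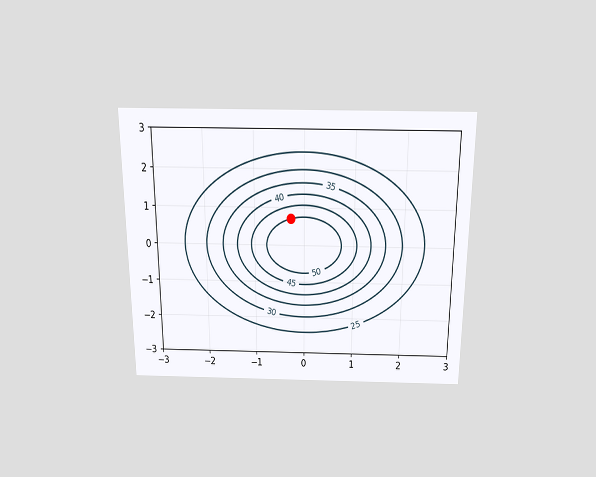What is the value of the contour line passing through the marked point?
50

The chart is viewed slightly from above. The marked point sits on the contour labelled 50.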